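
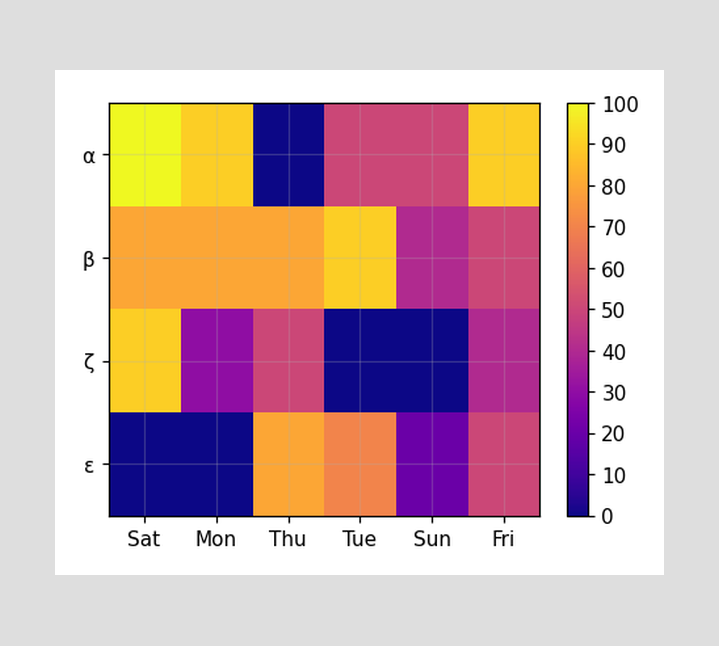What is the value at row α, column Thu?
Matching cell (α, Thu) against the colorbar gives 0.

0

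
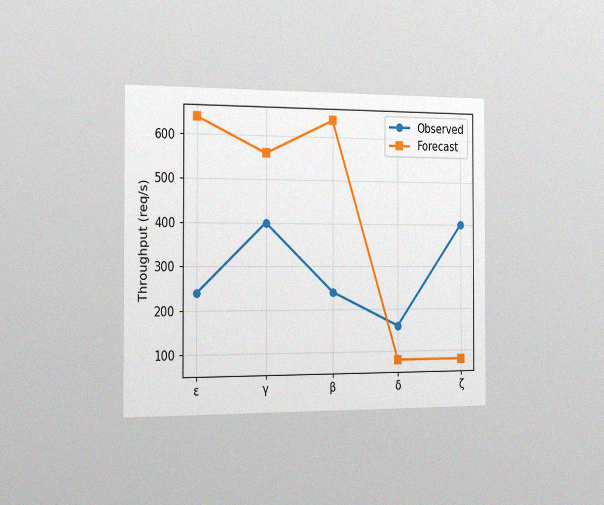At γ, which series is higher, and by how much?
Forecast, by 160req/s

The chart is viewed slightly from the left, with some photo noise. At γ, Forecast sits above the other line by 160req/s.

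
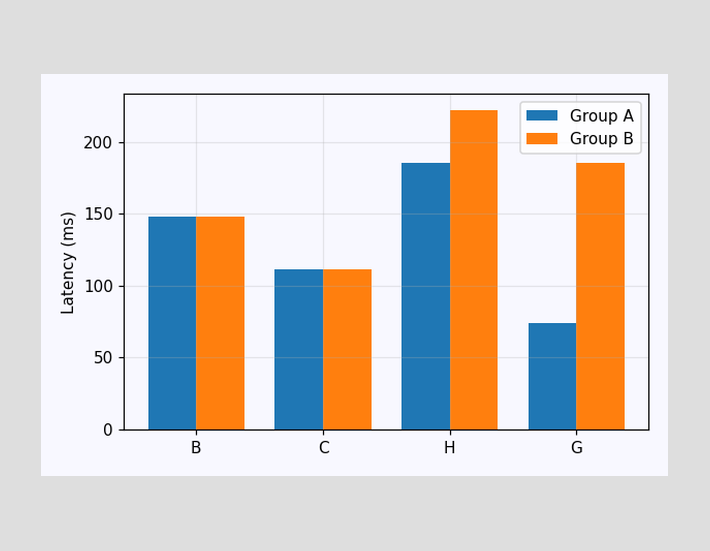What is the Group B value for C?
111ms

The Group B bar at C reaches 111ms on the y-axis.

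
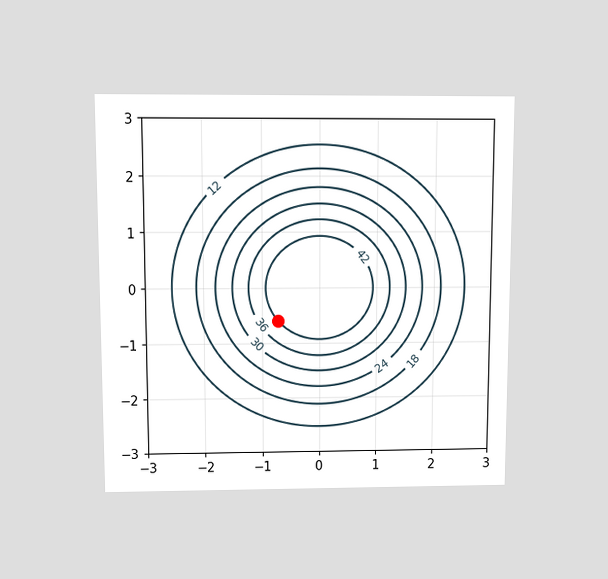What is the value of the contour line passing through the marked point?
The chart is viewed slightly from above. The marked point sits on the contour labelled 42.

42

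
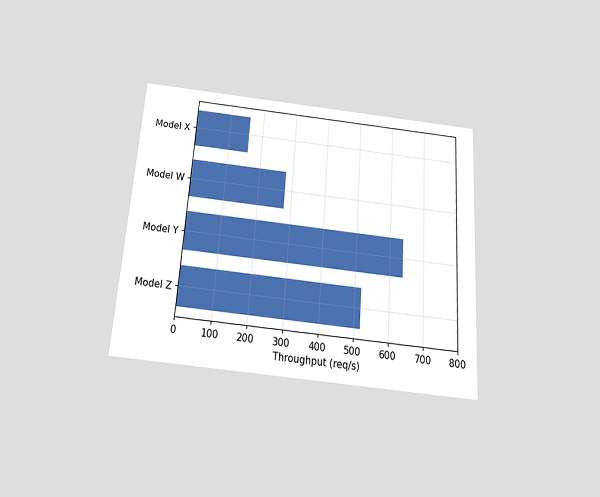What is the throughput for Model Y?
640req/s

The chart is tilted about 4° clockwise and viewed slightly from below. Reading along the chart's x-axis, the Model Y bar reaches 640req/s.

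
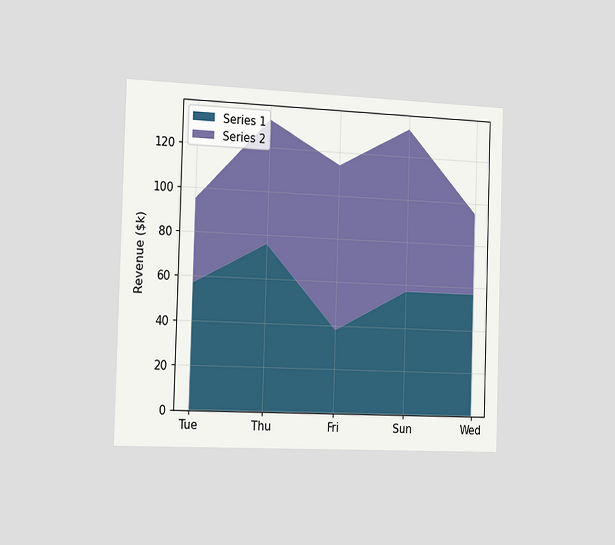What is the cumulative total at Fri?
$114k

The chart is viewed slightly from the left. The stacked total at Fri reaches $114k.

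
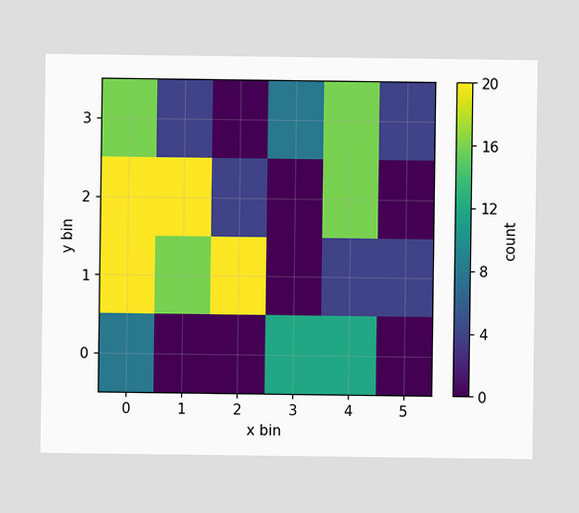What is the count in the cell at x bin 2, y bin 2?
Matching the cell (2, 2) against the colorbar gives 4.

4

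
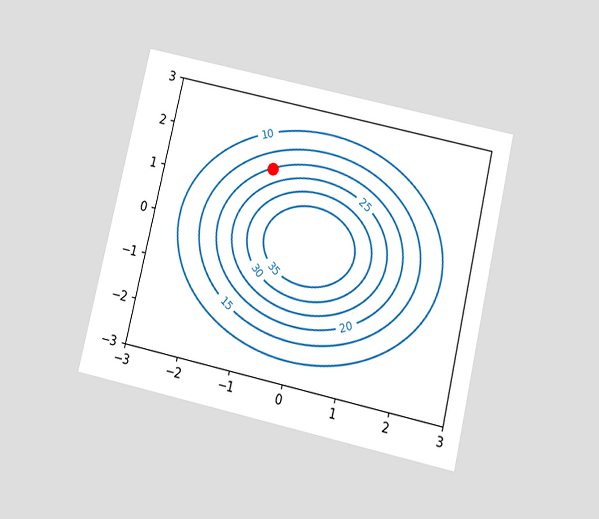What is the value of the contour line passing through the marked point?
20

The chart is tilted about 13° clockwise and viewed slightly from below. The marked point sits on the contour labelled 20.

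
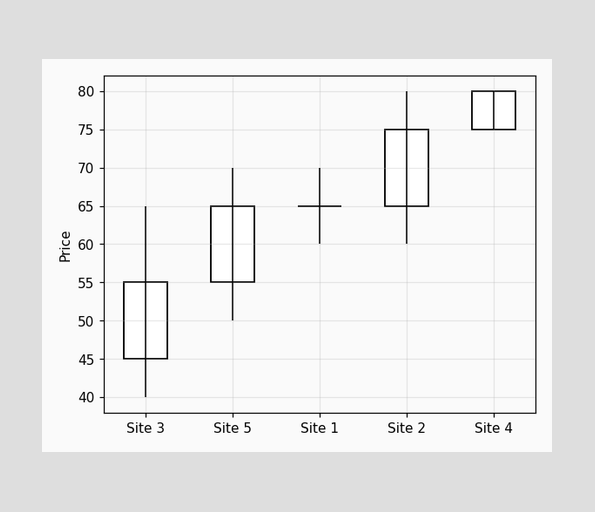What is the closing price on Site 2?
The Site 2 candle closes at 75.

75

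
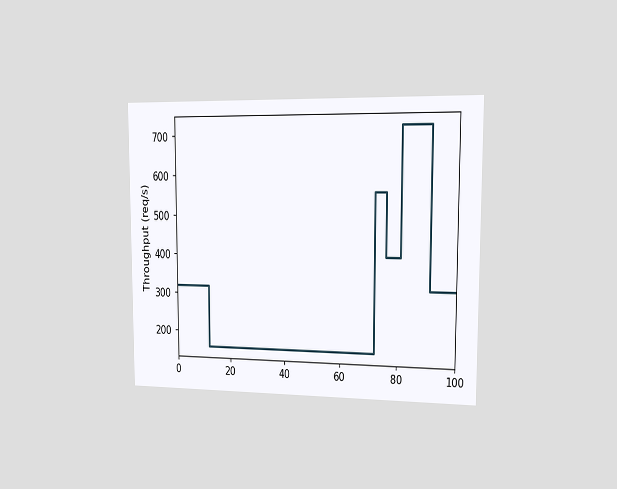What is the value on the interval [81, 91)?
The chart is viewed slightly from the right. On [81, 91) the step sits at 720req/s.

720req/s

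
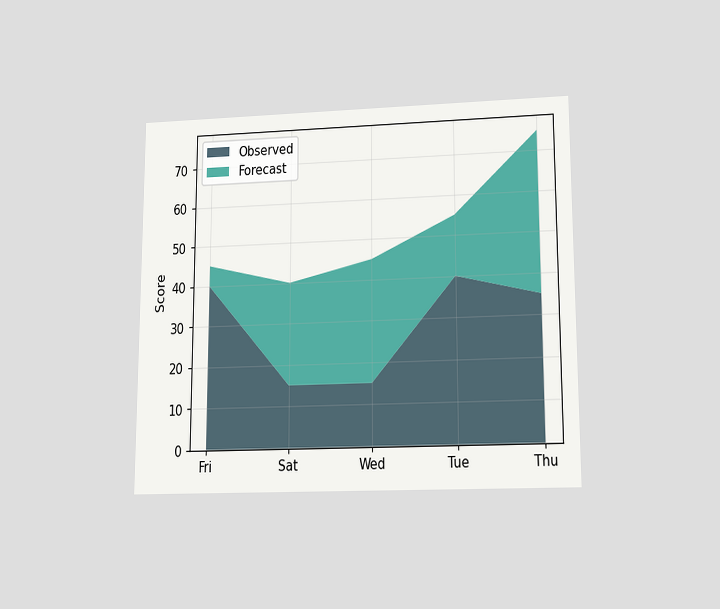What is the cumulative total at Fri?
The chart is viewed slightly from below. The stacked total at Fri reaches 45.

45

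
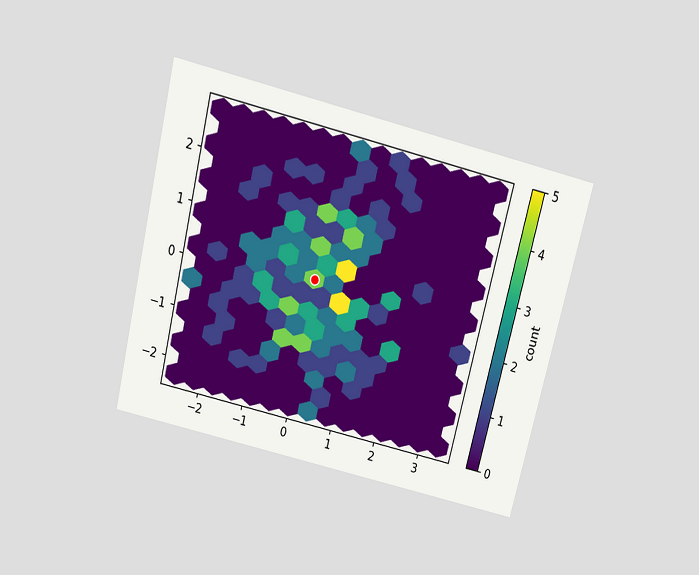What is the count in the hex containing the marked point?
The chart is tilted about 14° clockwise and viewed slightly from above. The marked hex reads 4 on the colorbar.

4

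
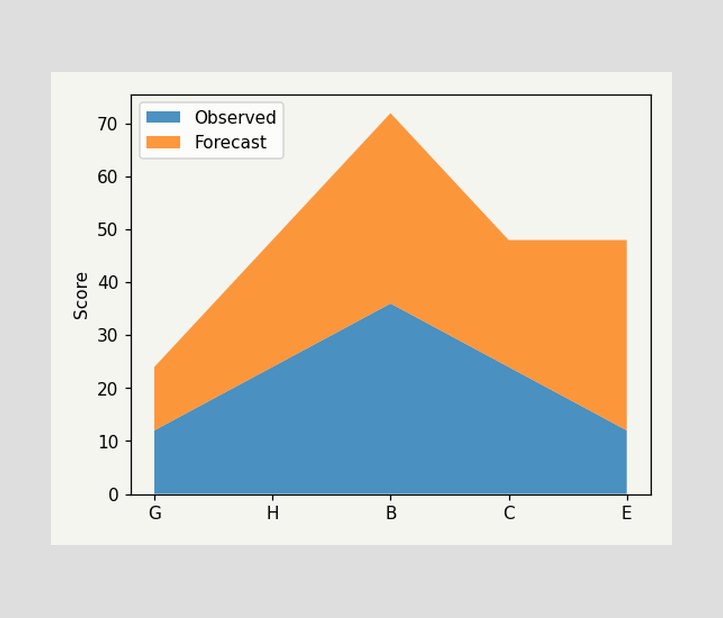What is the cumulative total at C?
The stacked total at C reaches 48.

48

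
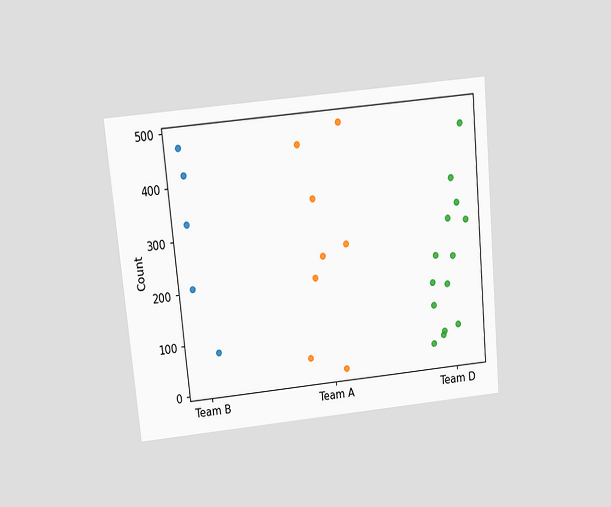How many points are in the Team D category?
The chart is tilted about 5° counter-clockwise and viewed at a slight angle. Counting the markers in the Team D column gives 14.

14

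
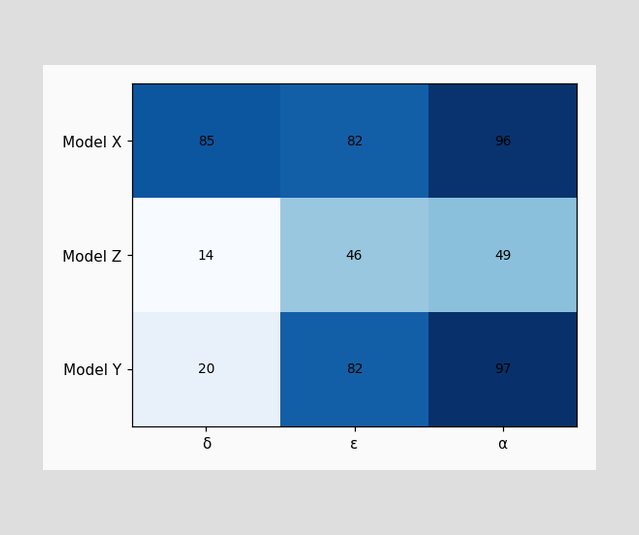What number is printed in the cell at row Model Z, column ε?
The (Model Z, ε) cell reads 46.

46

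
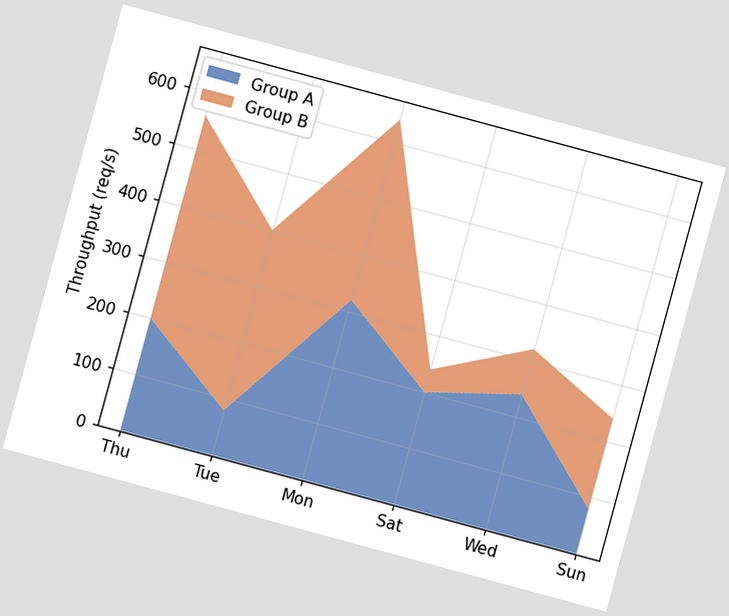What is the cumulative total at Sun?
The chart is tilted about 15° clockwise. The stacked total at Sun reaches 240req/s.

240req/s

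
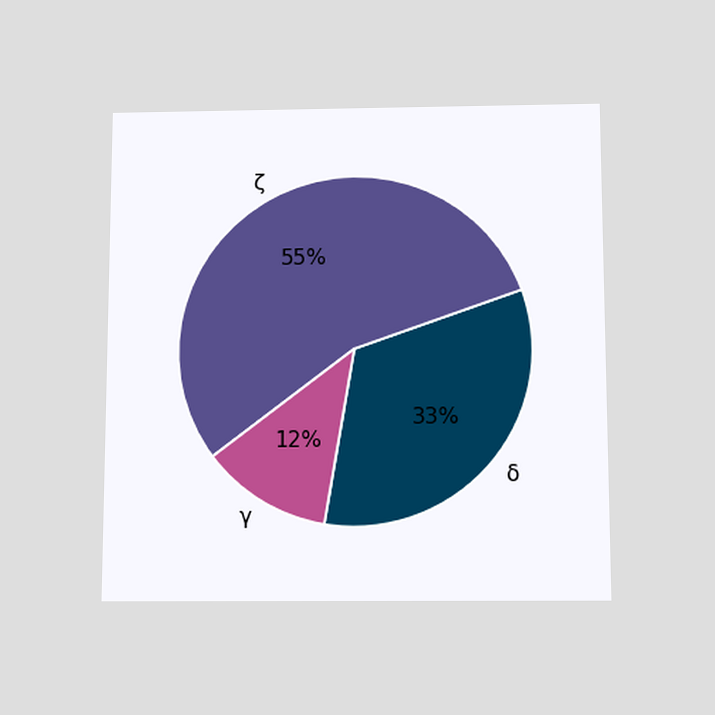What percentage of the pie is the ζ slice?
The chart is viewed slightly from below. The ζ slice takes up 55% of the pie.

55%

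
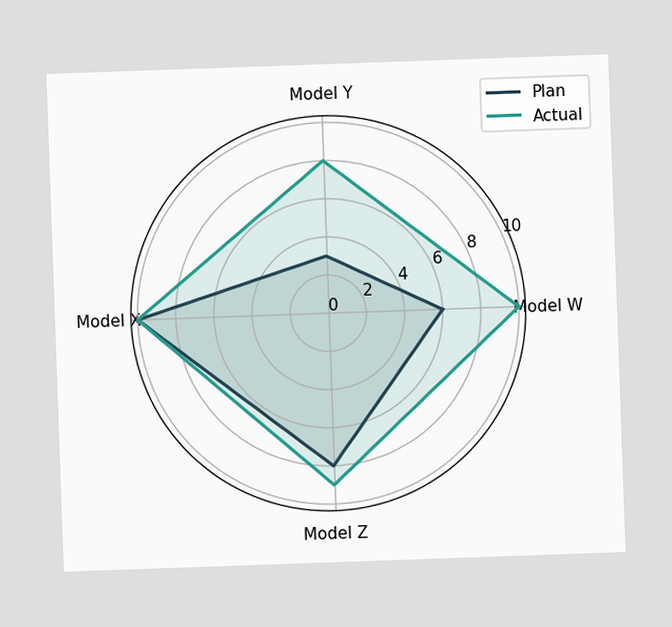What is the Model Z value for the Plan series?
The chart is tilted about 2° counter-clockwise. On the Model Z axis, Plan reaches 8.

8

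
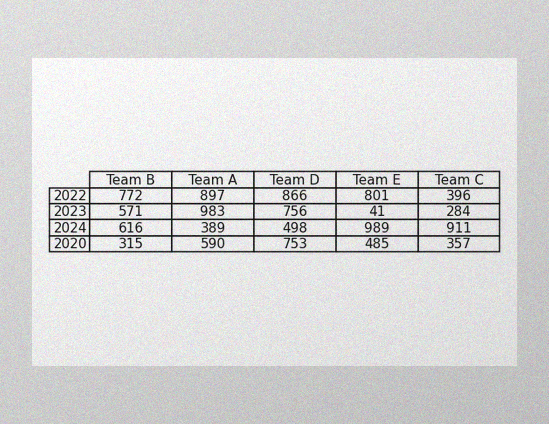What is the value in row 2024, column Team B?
616

The image has some photo noise and uneven lighting. The (2024, Team B) cell reads 616.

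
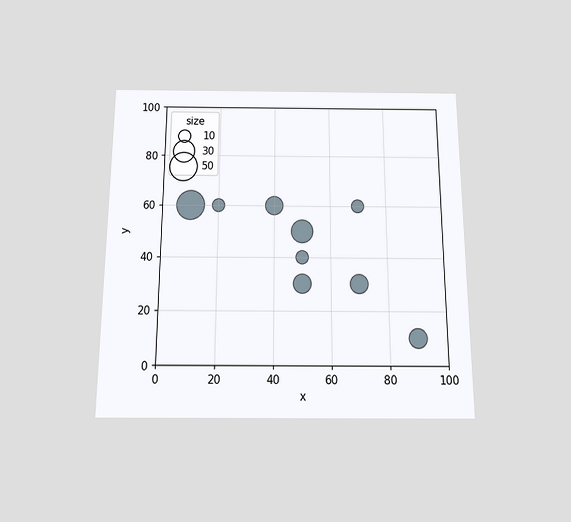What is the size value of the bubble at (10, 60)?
The chart is viewed slightly from below. Matching the bubble at (10, 60) against the size legend gives 50.

50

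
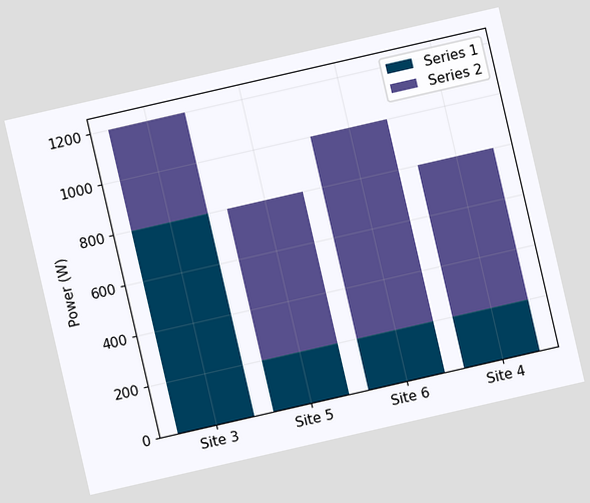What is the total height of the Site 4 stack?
800W

The chart is tilted about 13° counter-clockwise. The Site 4 stack's top reaches 800W on the y-axis.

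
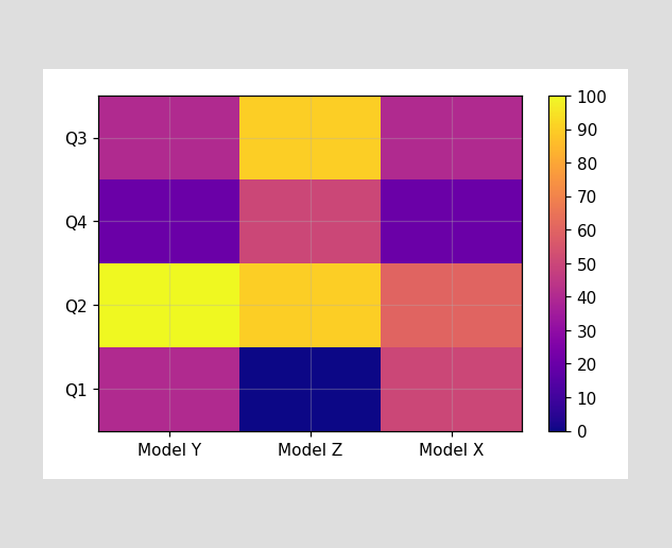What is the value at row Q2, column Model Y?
Matching cell (Q2, Model Y) against the colorbar gives 100.

100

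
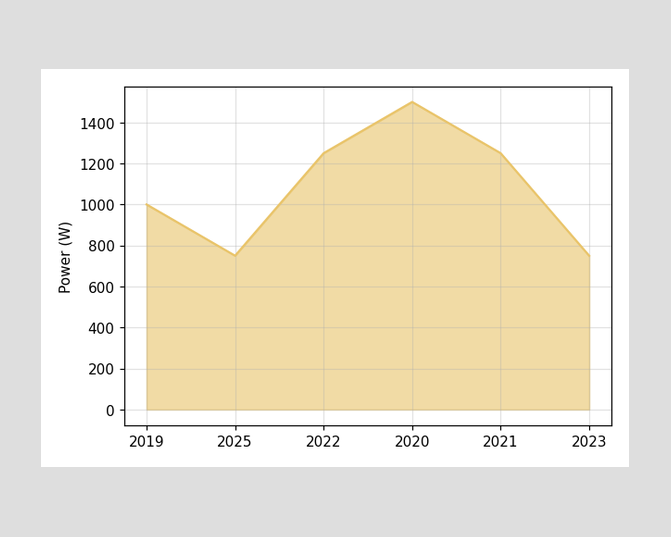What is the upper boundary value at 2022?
1250W

At 2022 the upper boundary is at 1250W.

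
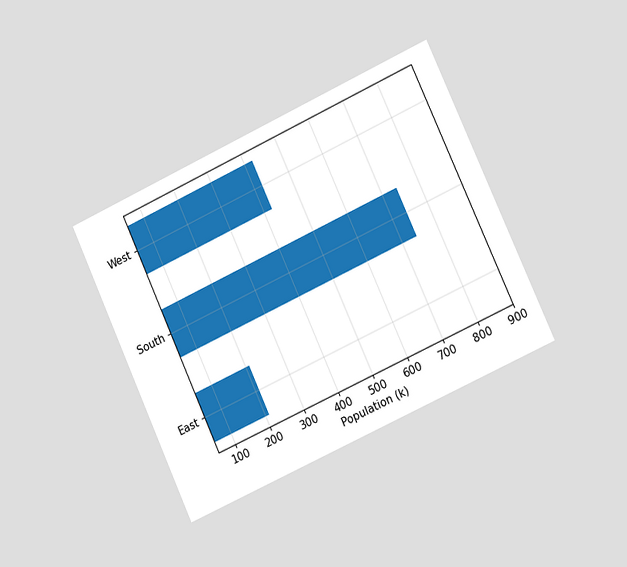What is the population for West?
The chart is tilted about 25° counter-clockwise and viewed slightly from the right. Reading along the chart's x-axis, the West bar reaches 424k.

424k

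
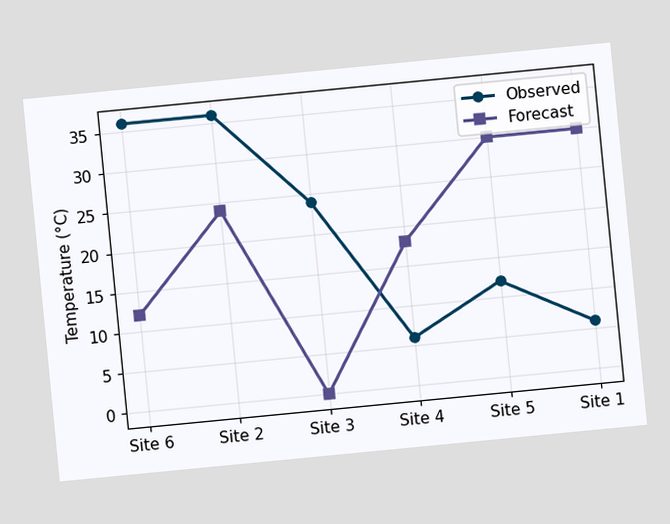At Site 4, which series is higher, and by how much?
Forecast, by 12°C

The chart is tilted about 6° counter-clockwise. At Site 4, Forecast sits above the other line by 12°C.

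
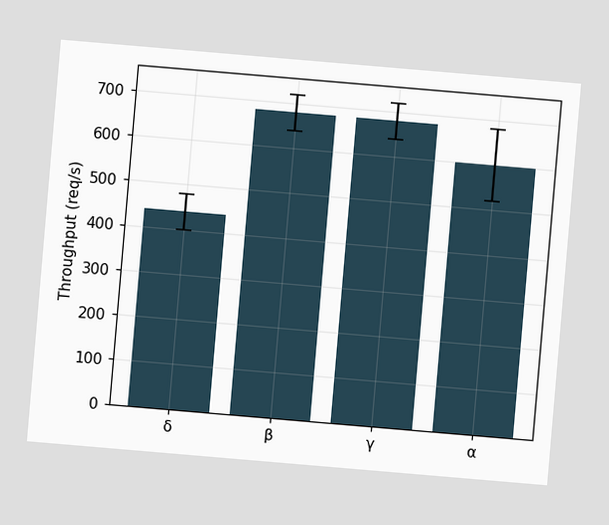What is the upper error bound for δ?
The chart is tilted about 5° clockwise. The δ bar's upper whisker reaches 480req/s.

480req/s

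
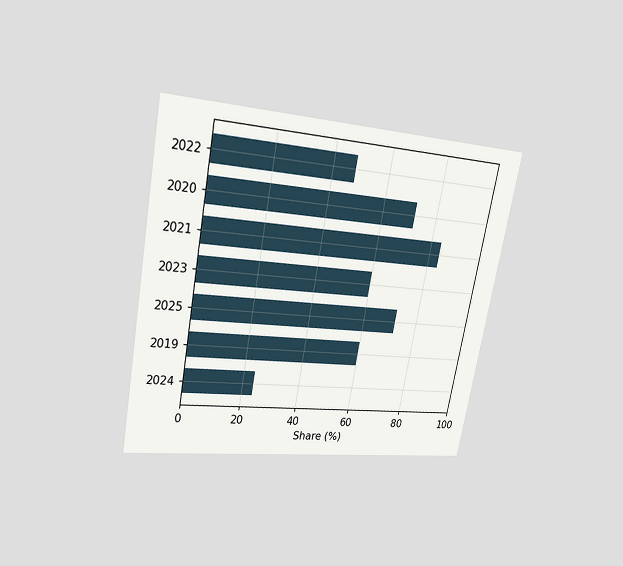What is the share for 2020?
The chart is tilted about 11° clockwise and viewed at a slight angle. Reading along the chart's x-axis, the 2020 bar reaches 72%.

72%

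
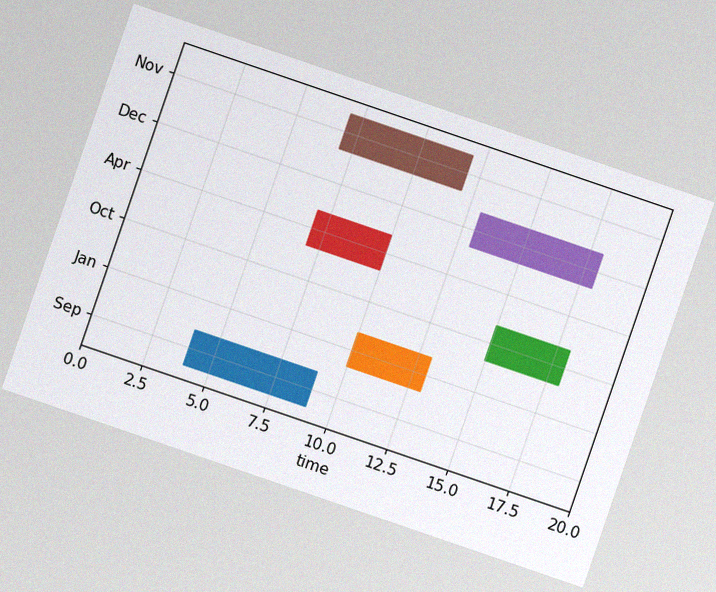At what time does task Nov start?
The chart is tilted about 19° clockwise, with some photo noise. The Nov bar begins at t=7.

7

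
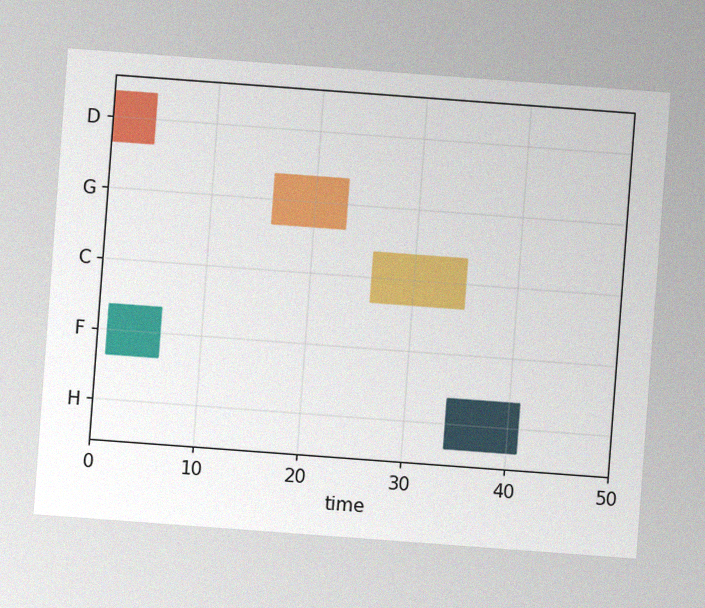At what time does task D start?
The chart is tilted about 4° clockwise, with some photo noise. The D bar begins at t=0.

0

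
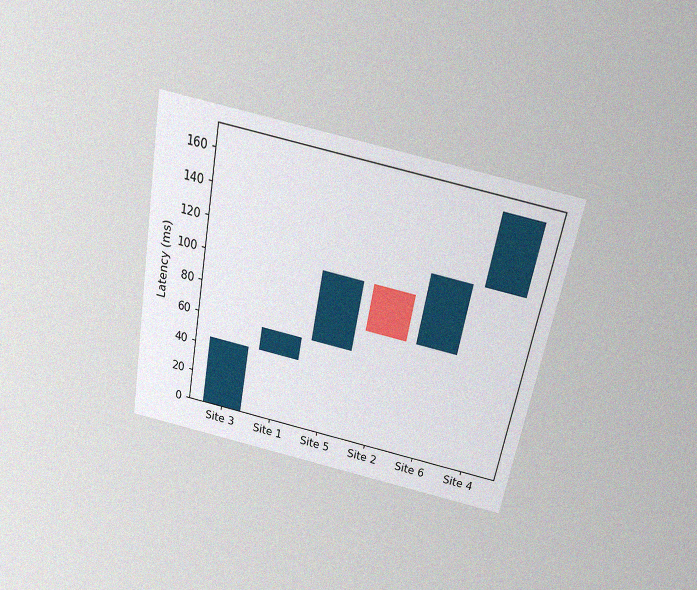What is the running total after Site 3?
The chart is tilted about 11° clockwise and viewed slightly from above, with some photo noise. After Site 3 the running total reaches 45ms.

45ms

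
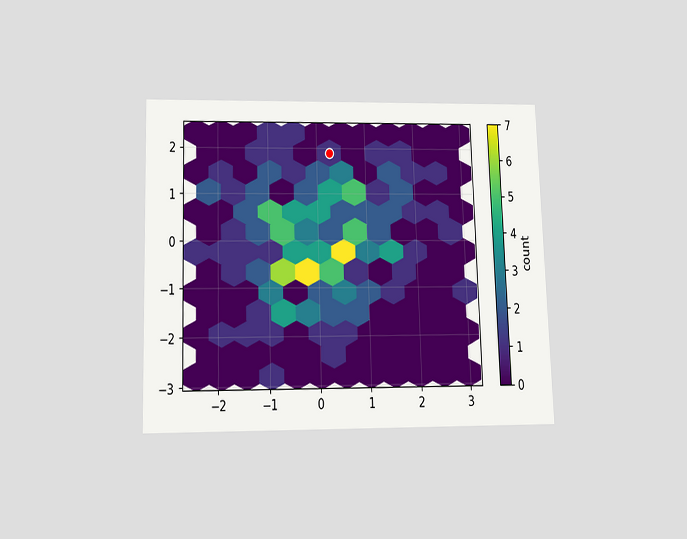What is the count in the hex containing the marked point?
The chart is viewed slightly from below. The marked hex reads 1 on the colorbar.

1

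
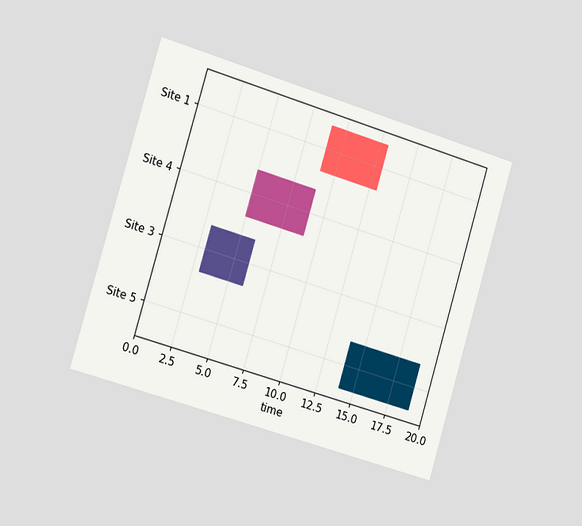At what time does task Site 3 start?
The chart is tilted about 17° clockwise and viewed slightly from the left. The Site 3 bar begins at t=3.

3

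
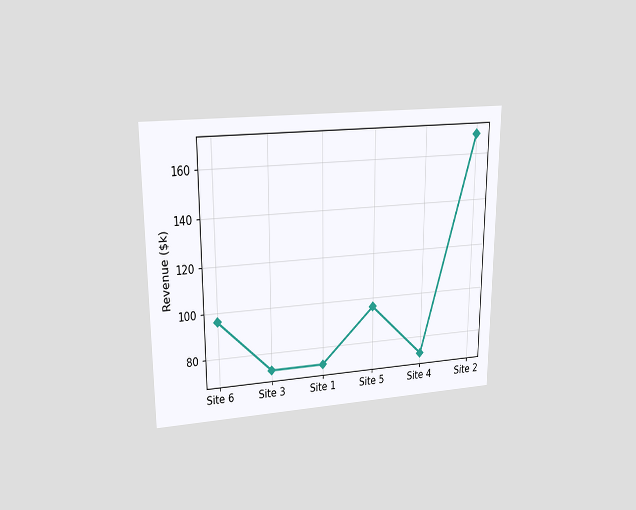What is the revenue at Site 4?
$72k

The chart is viewed at a slight angle. At Site 4, the line is at $72k.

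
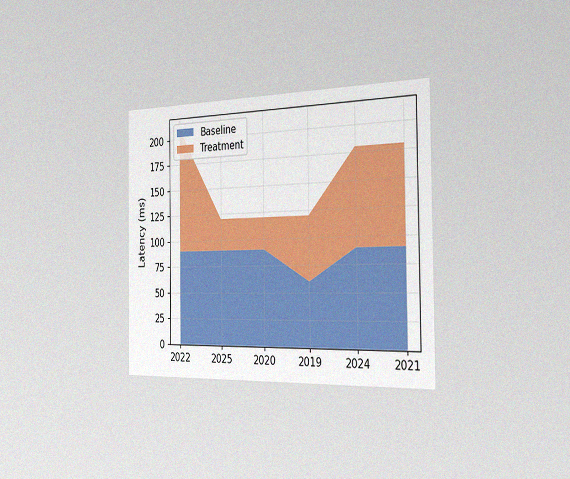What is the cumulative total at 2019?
120ms

The chart is viewed slightly from the right, with some photo noise. The stacked total at 2019 reaches 120ms.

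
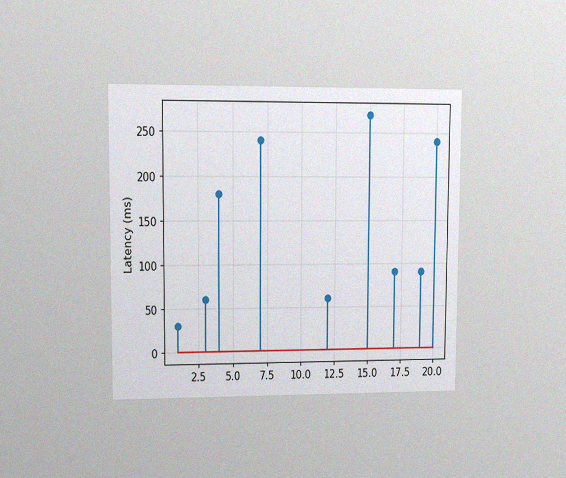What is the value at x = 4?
180ms

The chart is viewed at a slight angle, with some photo noise. The stem at x=4 reaches 180ms.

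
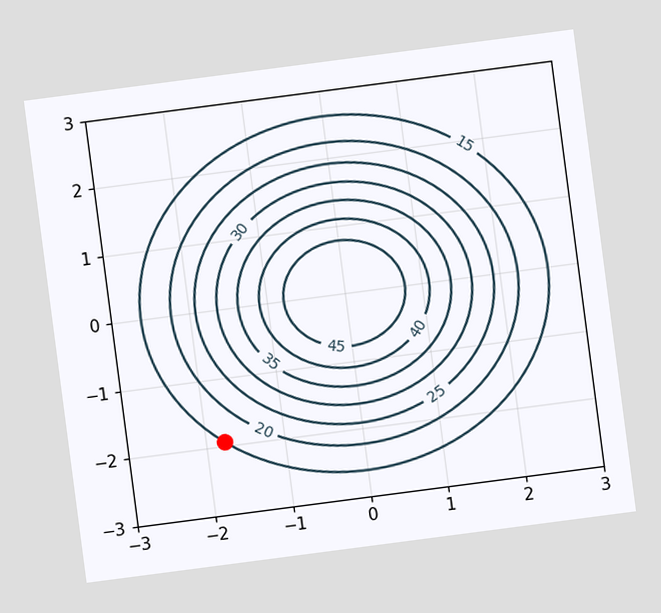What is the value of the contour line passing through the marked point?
15

The chart is tilted about 7° counter-clockwise. The marked point sits on the contour labelled 15.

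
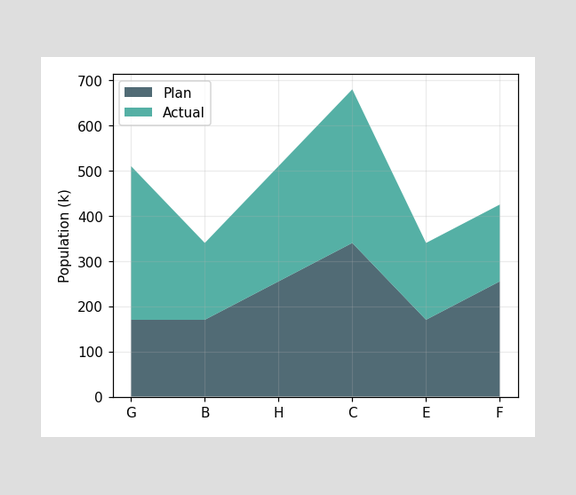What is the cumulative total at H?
510k

The stacked total at H reaches 510k.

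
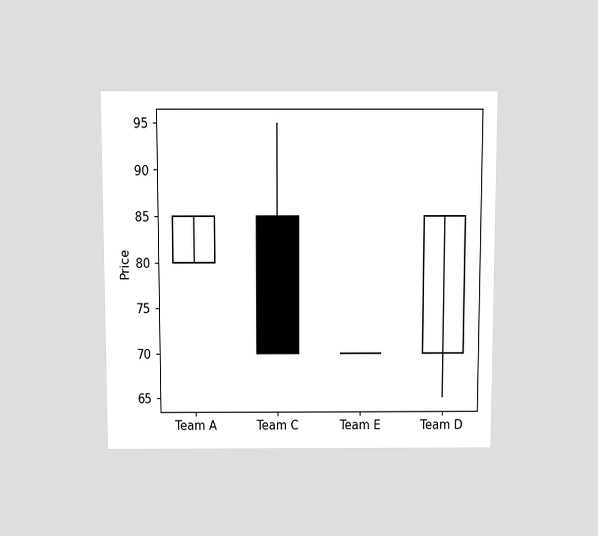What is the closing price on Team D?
The chart is viewed slightly from above. The Team D candle closes at 85.

85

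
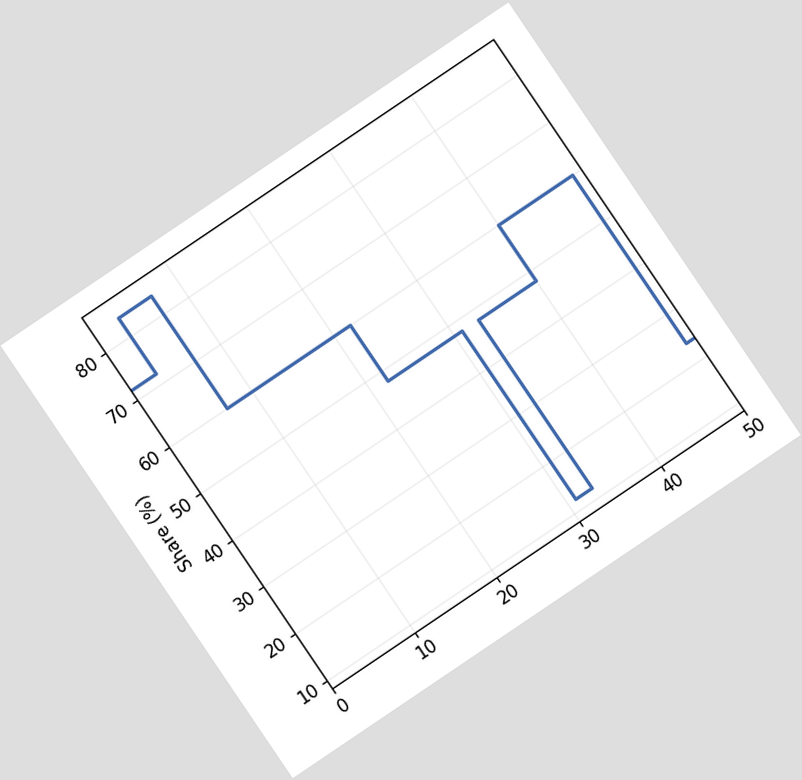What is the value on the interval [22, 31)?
48%

The chart is tilted about 34° counter-clockwise. On [22, 31) the step sits at 48%.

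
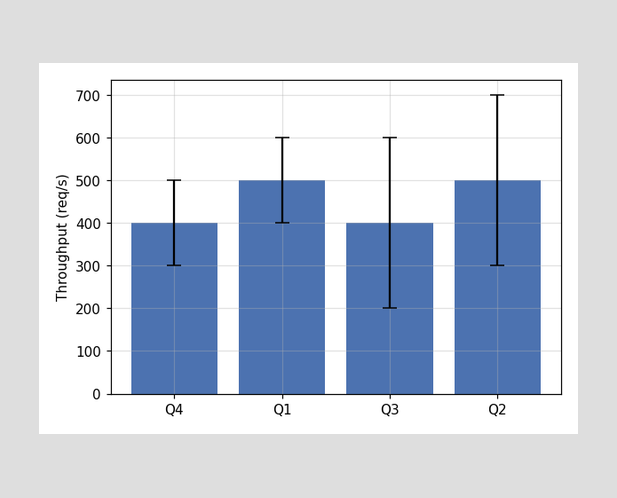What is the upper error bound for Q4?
The Q4 bar's upper whisker reaches 500req/s.

500req/s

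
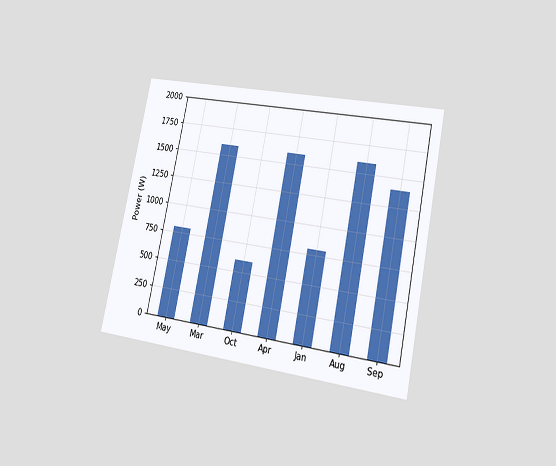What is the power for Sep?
The chart is tilted about 12° clockwise and viewed slightly from the right. Reading along the chart's y-axis, the Sep bar reaches 1400W.

1400W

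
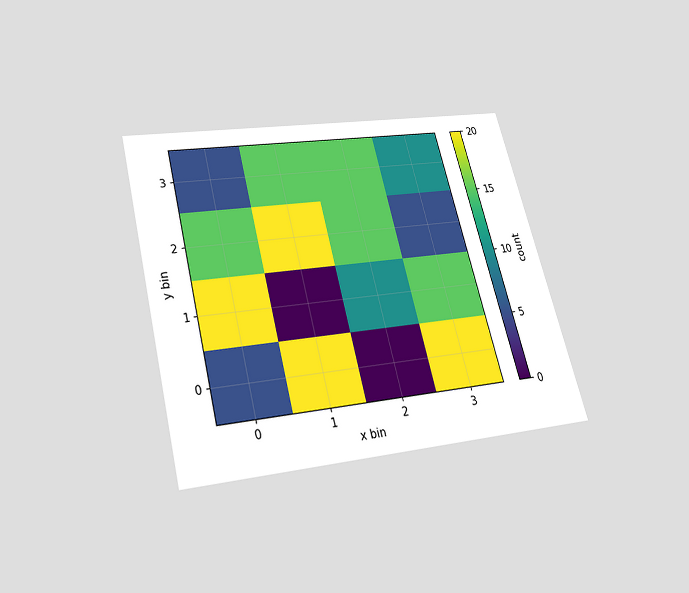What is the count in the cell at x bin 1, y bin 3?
The chart is tilted about 15° counter-clockwise and viewed slightly from below. Matching the cell (1, 3) against the colorbar gives 15.

15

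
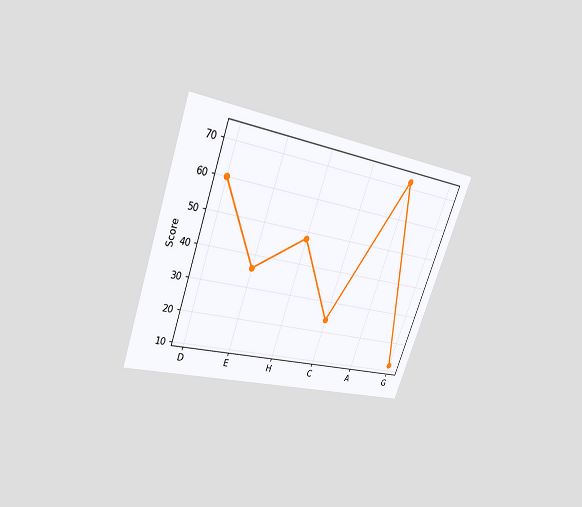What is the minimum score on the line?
12

The chart is tilted about 20° clockwise and viewed slightly from above. The lowest point is at G, and reading across to the y-axis gives 12.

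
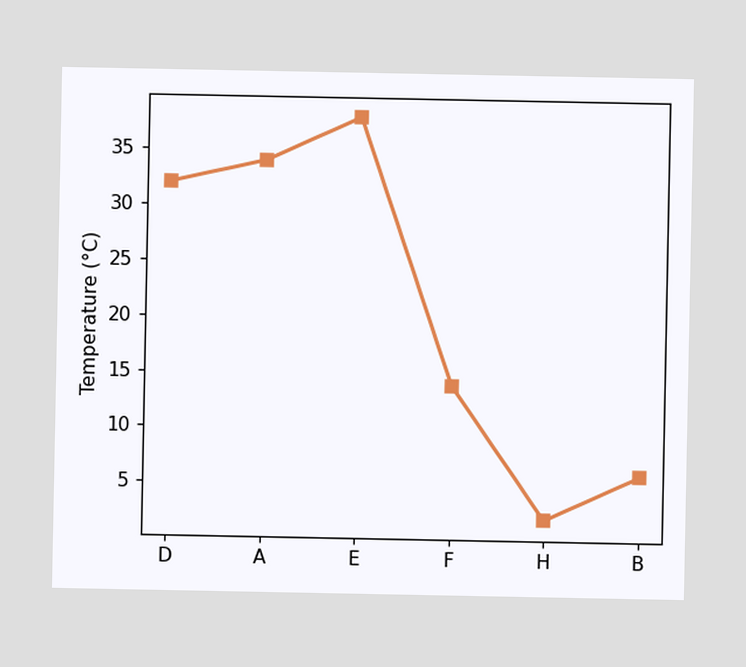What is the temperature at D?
32°C

At D, the line is at 32°C.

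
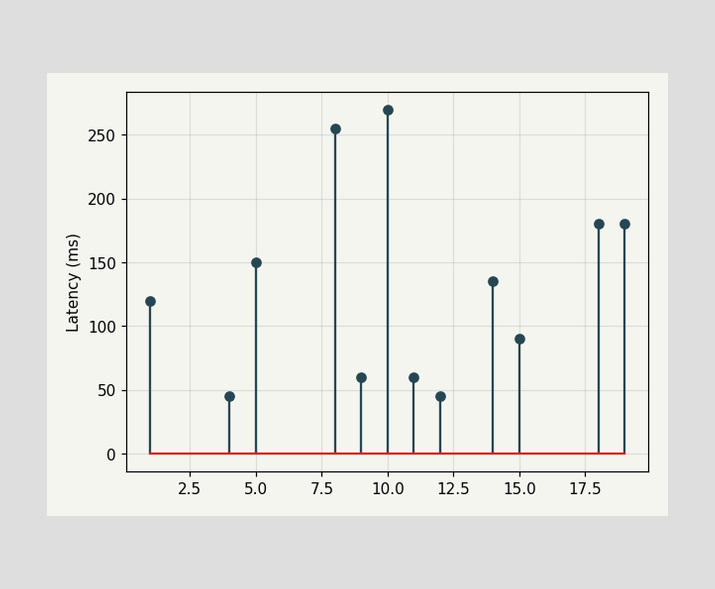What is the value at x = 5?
150ms

The stem at x=5 reaches 150ms.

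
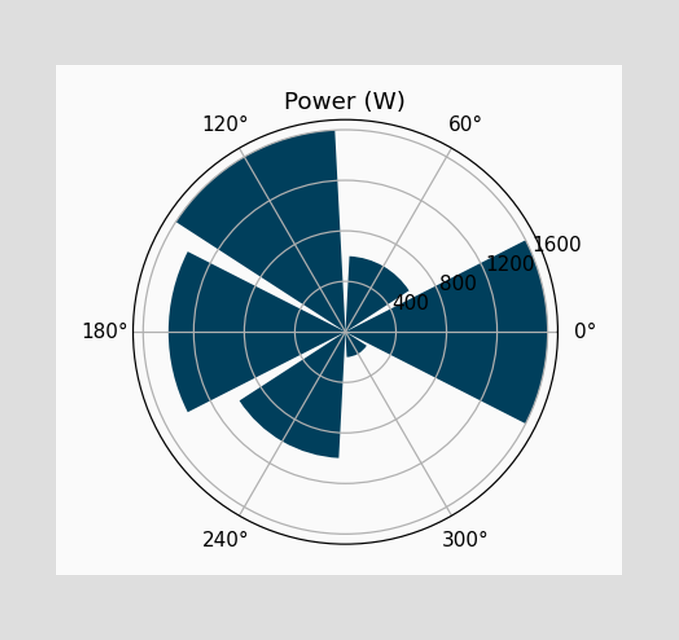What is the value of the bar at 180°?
1400W

The bar at 180° reaches 1400W on the radial axis.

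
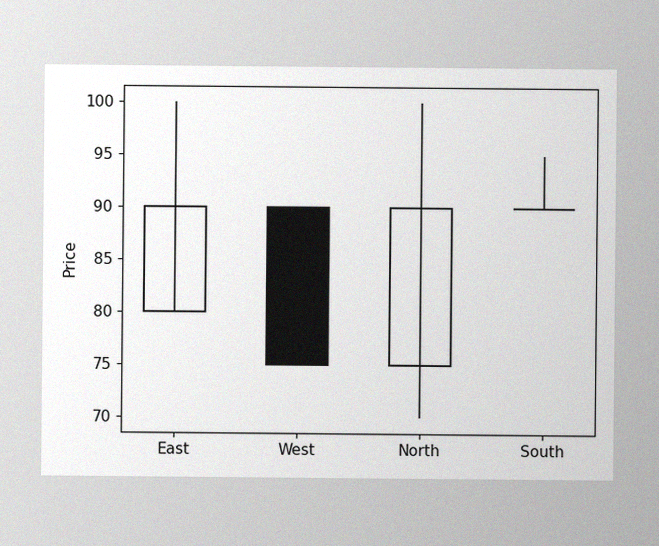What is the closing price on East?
90

The image has some photo noise and uneven lighting. The East candle closes at 90.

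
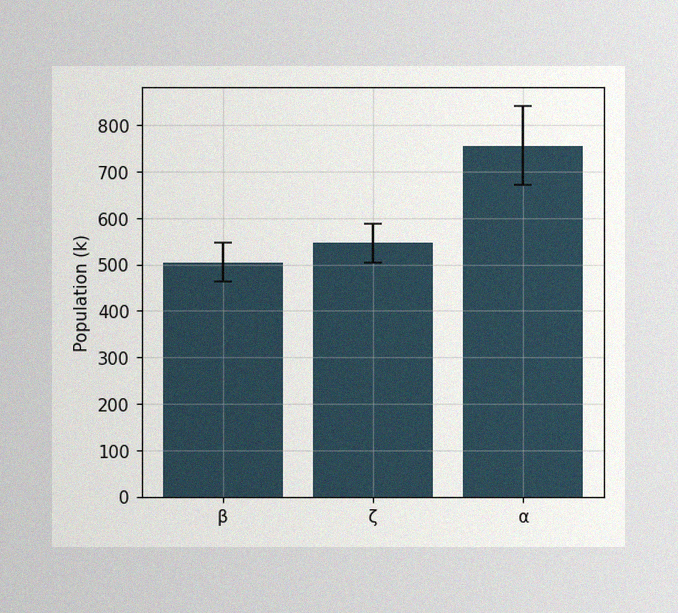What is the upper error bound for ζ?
588k

The image has some photo noise and uneven lighting. The ζ bar's upper whisker reaches 588k.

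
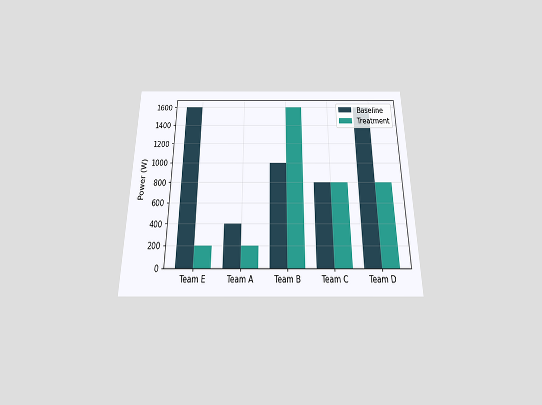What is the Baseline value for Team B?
1000W

The chart is viewed slightly from below. The Baseline bar at Team B reaches 1000W on the y-axis.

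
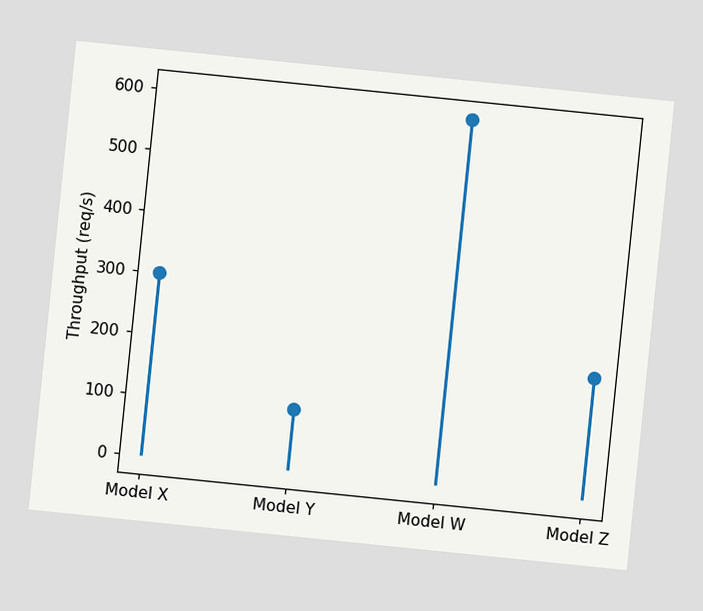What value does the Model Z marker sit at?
200req/s

The chart is tilted about 6° clockwise. The Model Z marker sits at 200req/s.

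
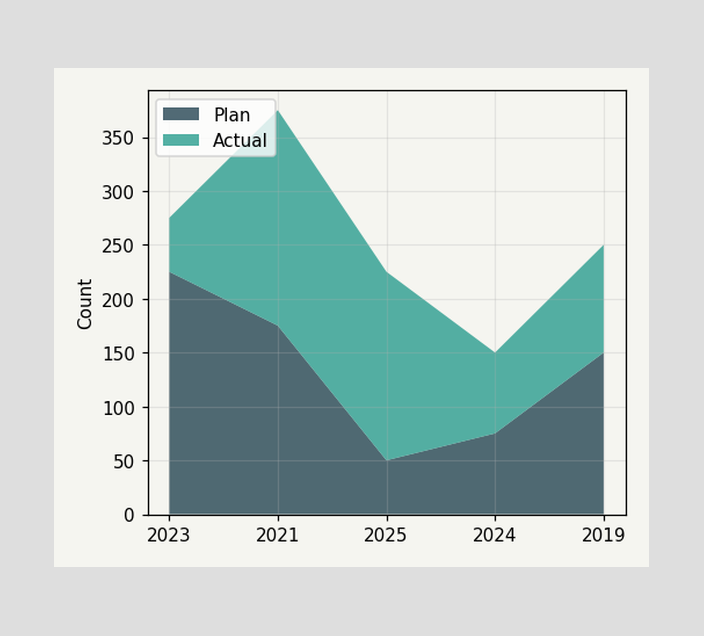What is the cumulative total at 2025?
The stacked total at 2025 reaches 225.

225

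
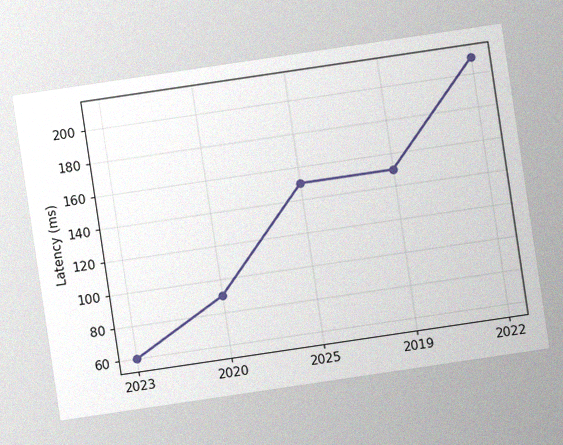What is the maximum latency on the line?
The chart is tilted about 8° counter-clockwise, with some photo noise. The highest point is at 2022, and reading across to the y-axis gives 210ms.

210ms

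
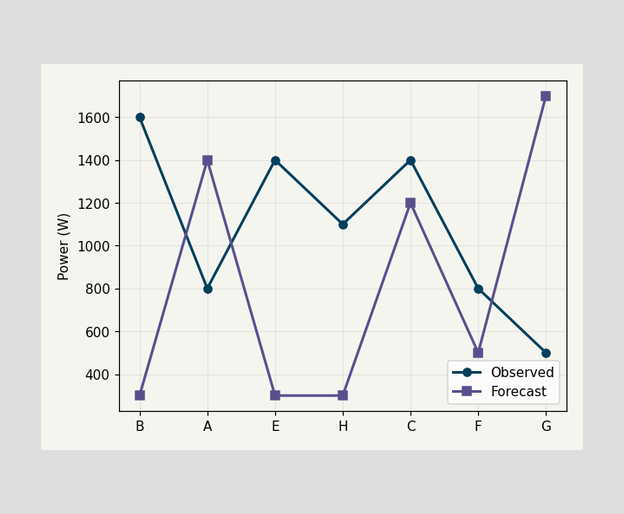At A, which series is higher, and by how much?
At A, Forecast sits above the other line by 600W.

Forecast, by 600W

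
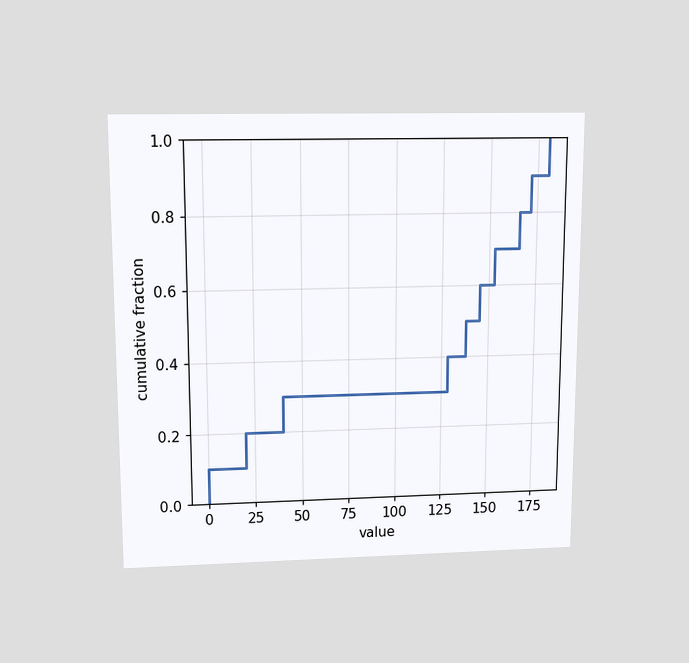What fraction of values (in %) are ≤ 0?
10%

The chart is viewed slightly from above. At x=0 the ECDF step is at 10%.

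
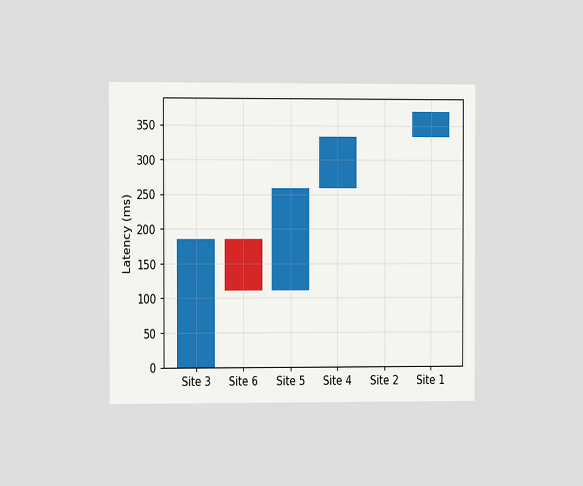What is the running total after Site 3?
The chart is viewed at a slight angle. After Site 3 the running total reaches 185ms.

185ms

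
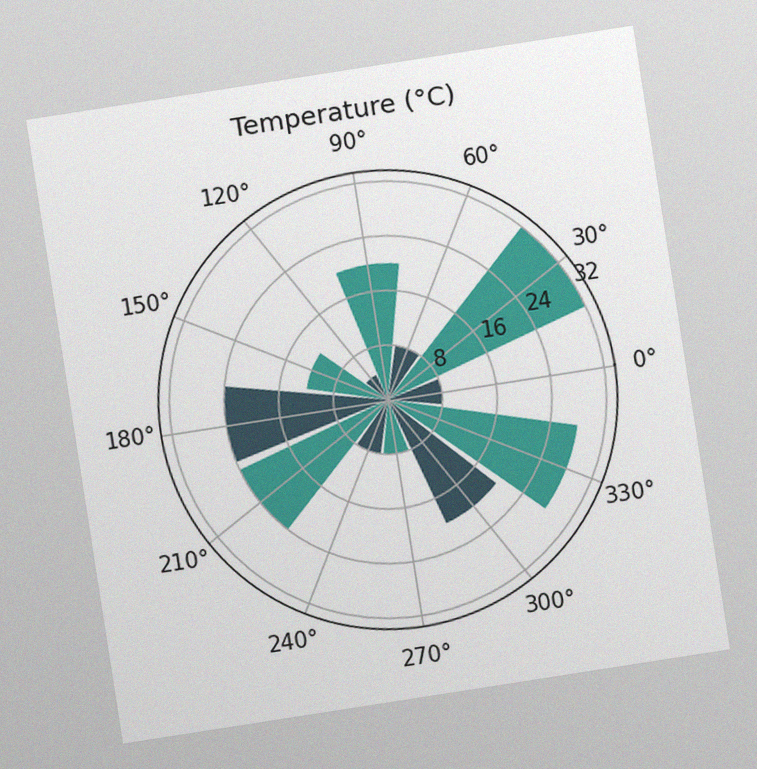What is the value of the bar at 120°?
The chart is tilted about 9° counter-clockwise, with some photo noise. The bar at 120° reaches 4°C on the radial axis.

4°C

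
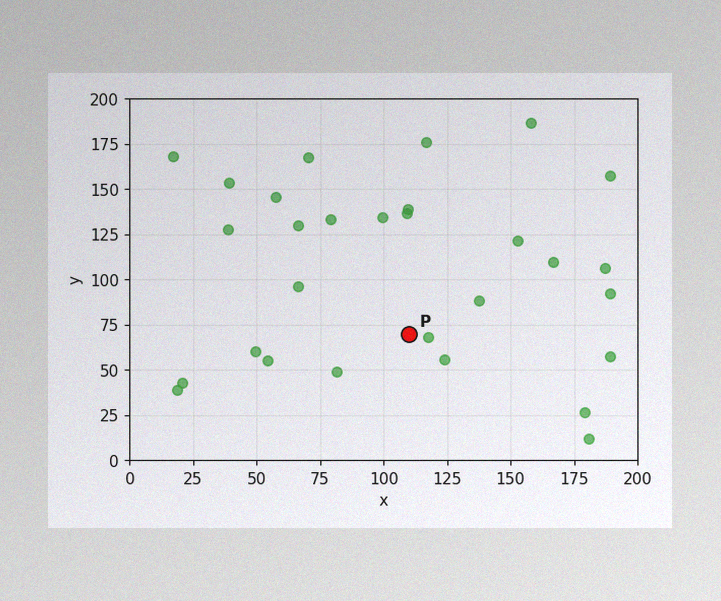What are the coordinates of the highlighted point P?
(110, 70)

The image has some photo noise and uneven lighting. Following the gridlines from P to each axis, P sits at (110, 70).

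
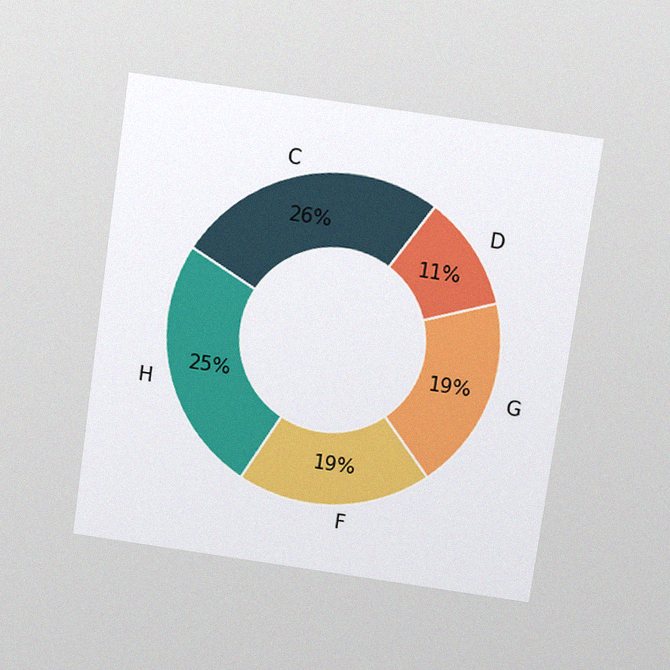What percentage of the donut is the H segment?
The chart is tilted about 8° clockwise and viewed slightly from above, with some photo noise. The H segment takes up 25% of the ring.

25%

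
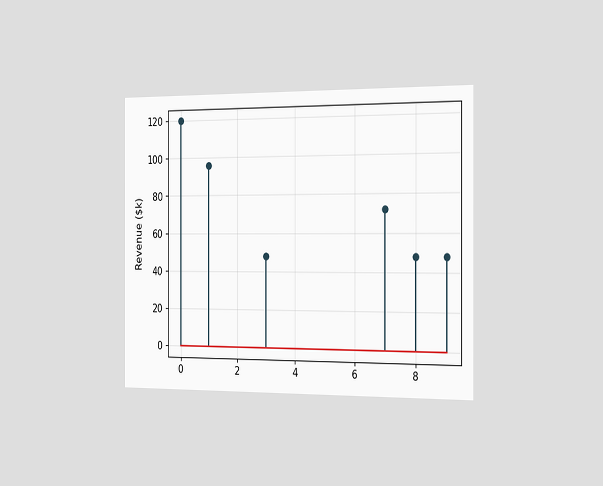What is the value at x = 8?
$48k

The chart is viewed slightly from the right. The stem at x=8 reaches $48k.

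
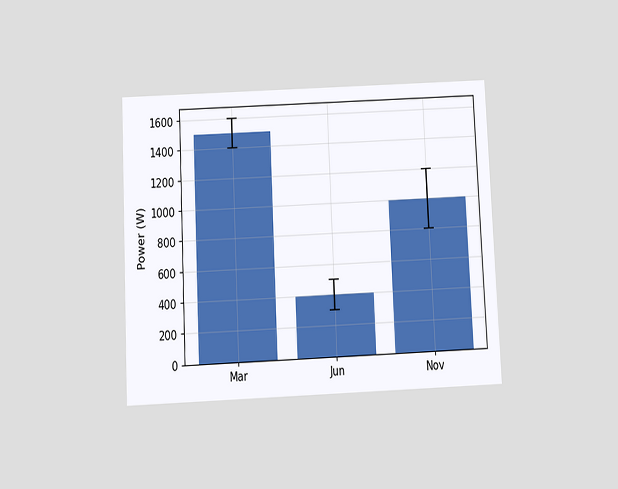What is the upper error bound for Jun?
The chart is tilted about 3° counter-clockwise and viewed slightly from below. The Jun bar's upper whisker reaches 500W.

500W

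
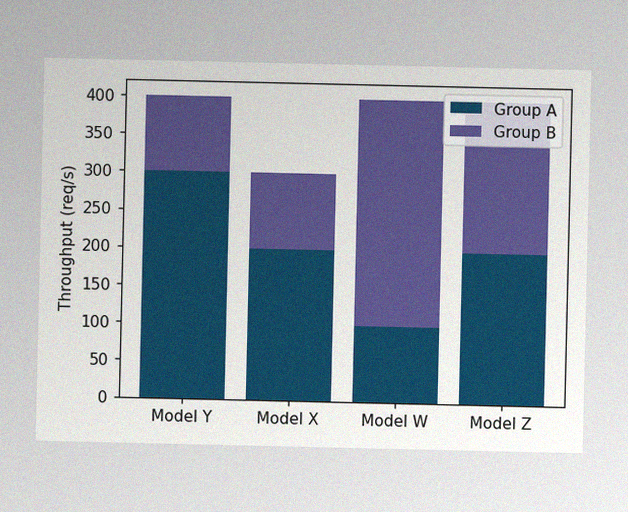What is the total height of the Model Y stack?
The image has some photo noise and uneven lighting. The Model Y stack's top reaches 400req/s on the y-axis.

400req/s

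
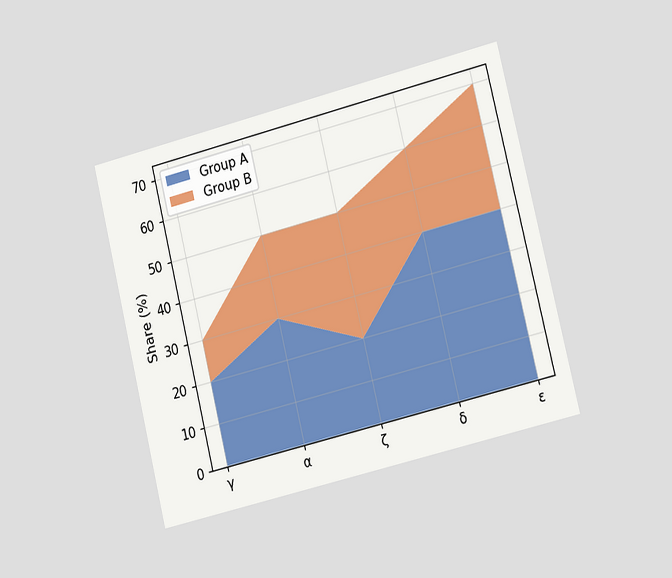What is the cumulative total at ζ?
50%

The chart is tilted about 14° counter-clockwise and viewed slightly from the right. The stacked total at ζ reaches 50%.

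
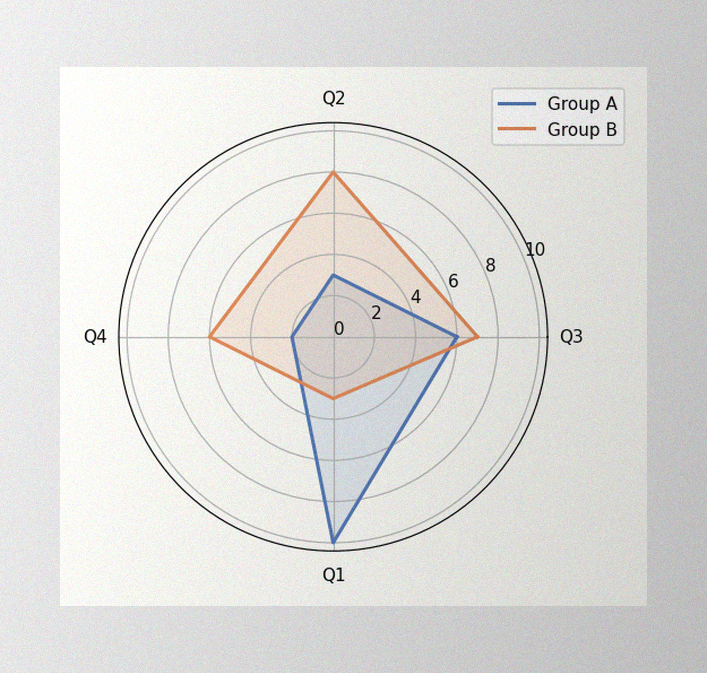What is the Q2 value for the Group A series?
3

The image has some photo noise and uneven lighting. On the Q2 axis, Group A reaches 3.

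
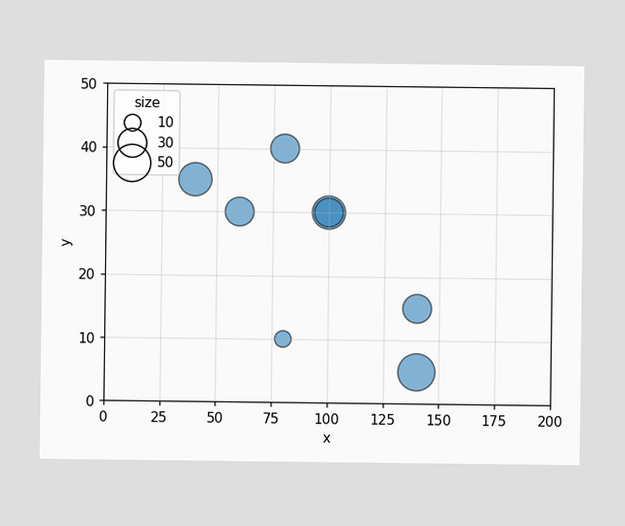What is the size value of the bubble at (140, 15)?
Matching the bubble at (140, 15) against the size legend gives 30.

30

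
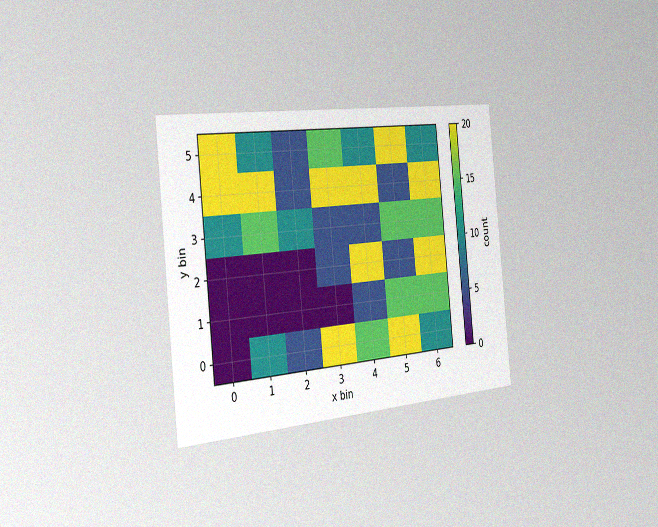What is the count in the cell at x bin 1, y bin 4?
The chart is tilted about 6° counter-clockwise and viewed slightly from the left, with some photo noise. Matching the cell (1, 4) against the colorbar gives 20.

20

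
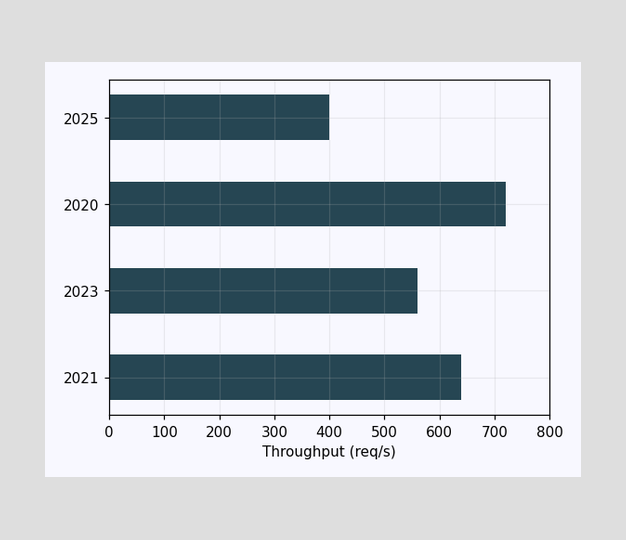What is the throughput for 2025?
400req/s

Reading along the chart's x-axis, the 2025 bar reaches 400req/s.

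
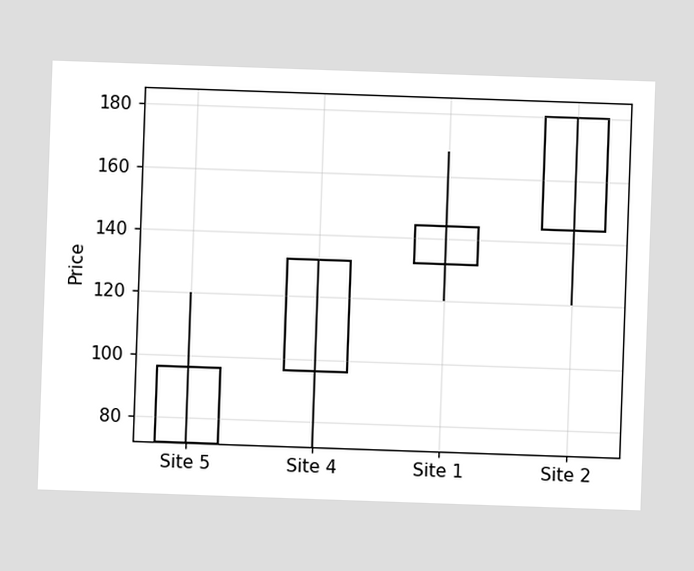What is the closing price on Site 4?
The Site 4 candle closes at 132.

132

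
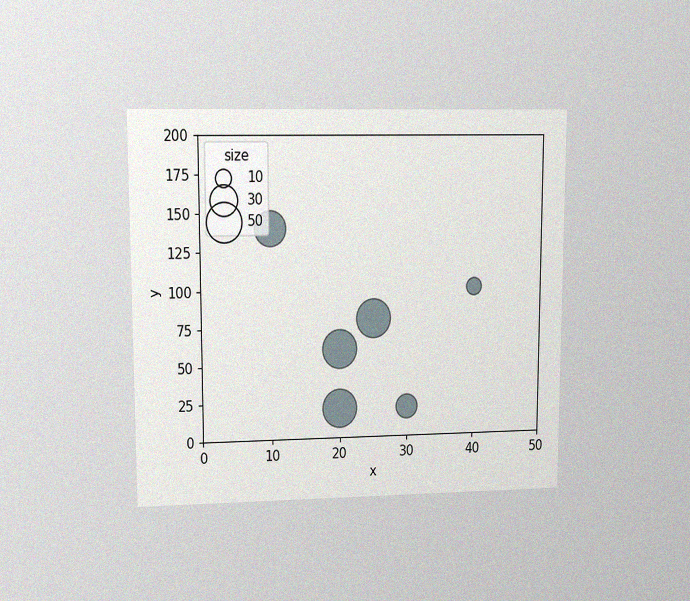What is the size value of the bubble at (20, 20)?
The chart is viewed at a slight angle, with some photo noise. Matching the bubble at (20, 20) against the size legend gives 50.

50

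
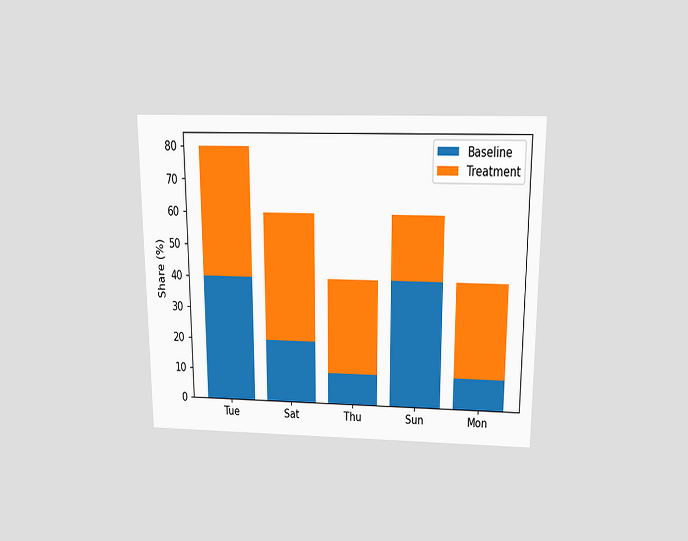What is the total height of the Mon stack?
40%

The chart is viewed slightly from above. The Mon stack's top reaches 40% on the y-axis.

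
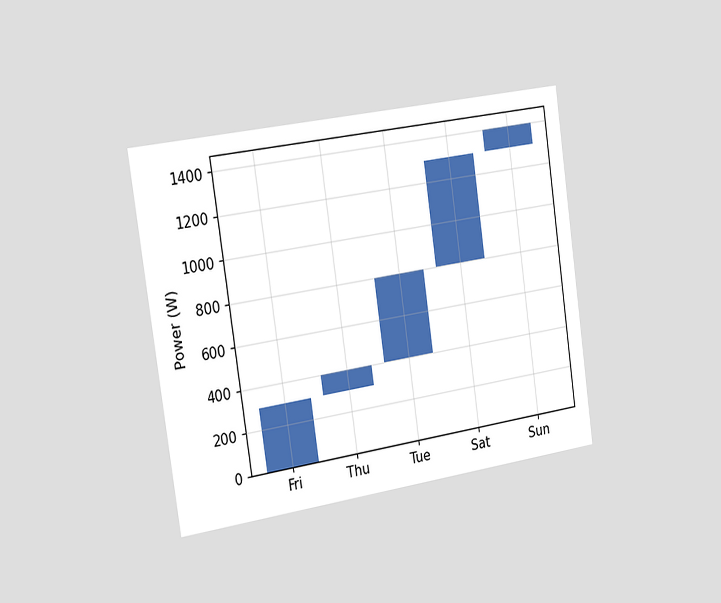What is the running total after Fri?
300W

The chart is tilted about 8° counter-clockwise and viewed slightly from the left. After Fri the running total reaches 300W.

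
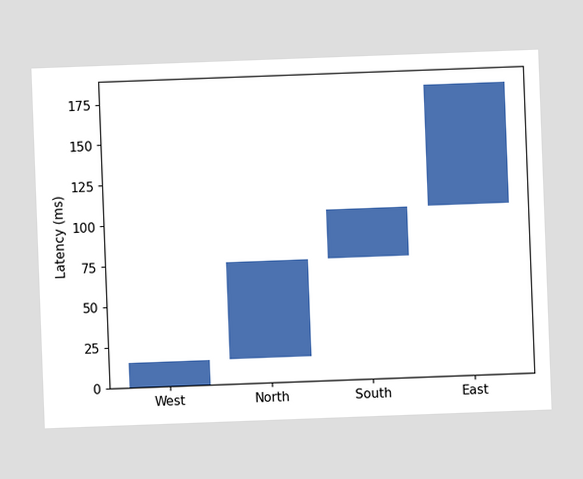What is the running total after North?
The chart is tilted about 2° counter-clockwise. After North the running total reaches 75ms.

75ms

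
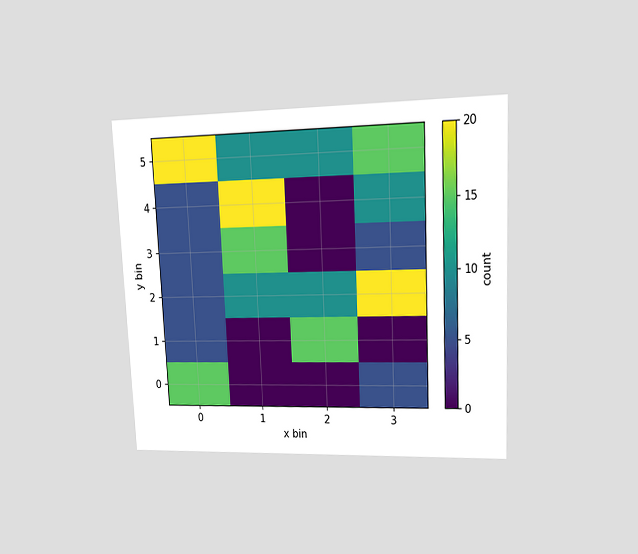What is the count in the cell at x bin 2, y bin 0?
0

The chart is tilted about 3° counter-clockwise and viewed at a slight angle. Matching the cell (2, 0) against the colorbar gives 0.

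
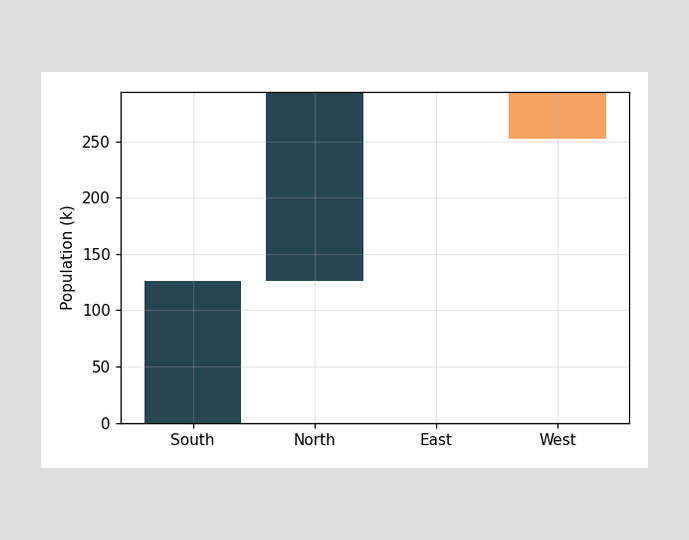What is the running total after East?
After East the running total reaches 294k.

294k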